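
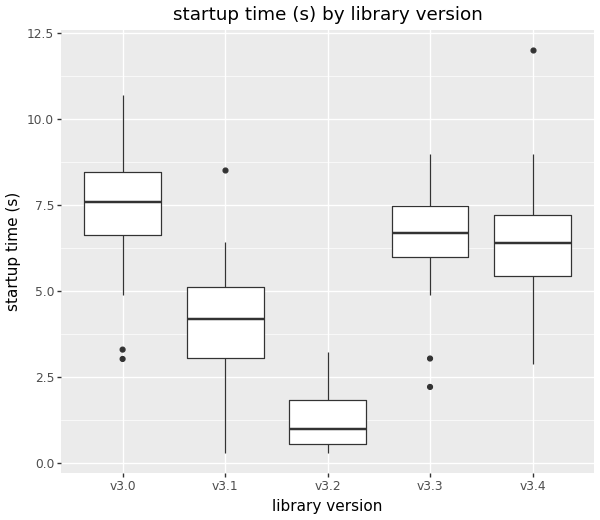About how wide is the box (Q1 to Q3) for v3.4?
Q3 ≈ 7, Q1 ≈ 5; IQR ≈ 2.

≈ 2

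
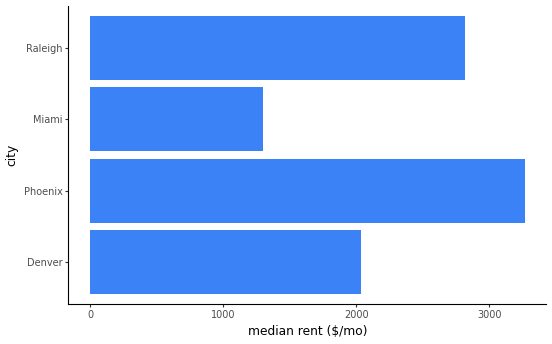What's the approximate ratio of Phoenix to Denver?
Phoenix ≈ 3500, Denver ≈ 2000; 3500/2000 ≈ 1.75.

≈ 1.75×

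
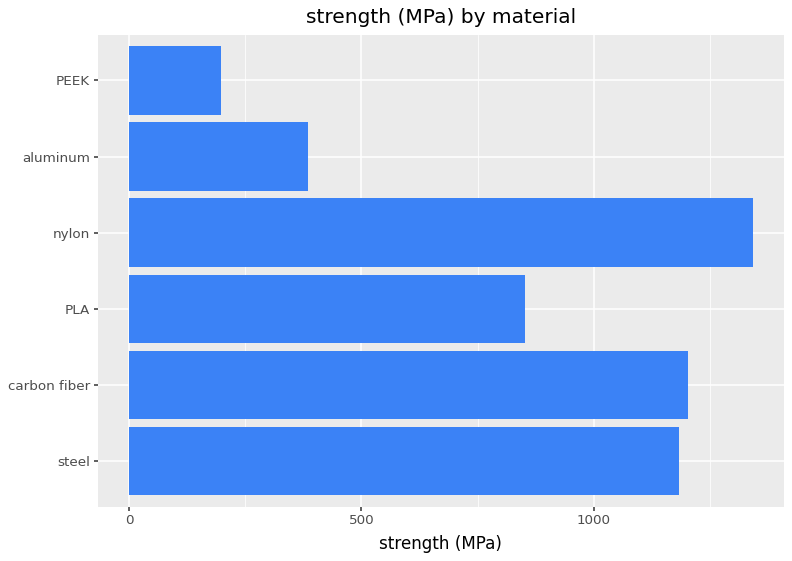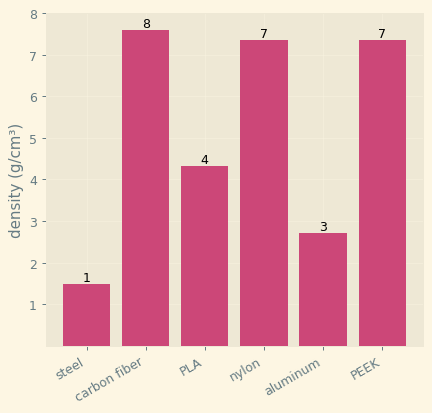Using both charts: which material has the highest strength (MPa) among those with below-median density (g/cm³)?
Chart 2 median density (g/cm³) ≈ 6; below-median materials: steel, PLA, aluminum. Among those, steel has the highest strength (MPa) (≈ 1200).

steel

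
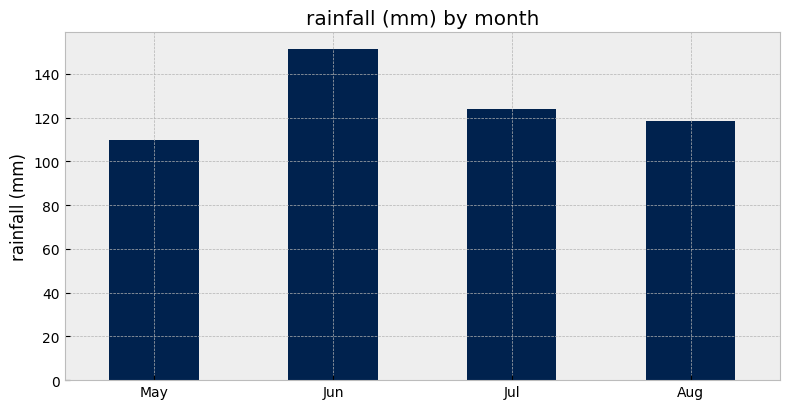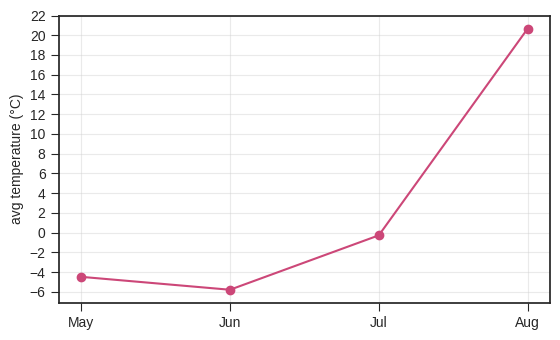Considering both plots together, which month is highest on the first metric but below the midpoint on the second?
Jun

Chart 2 median avg temperature (°C) ≈ -2; below-median months: May, Jun. Among those, Jun has the highest rainfall (mm) (≈ 160).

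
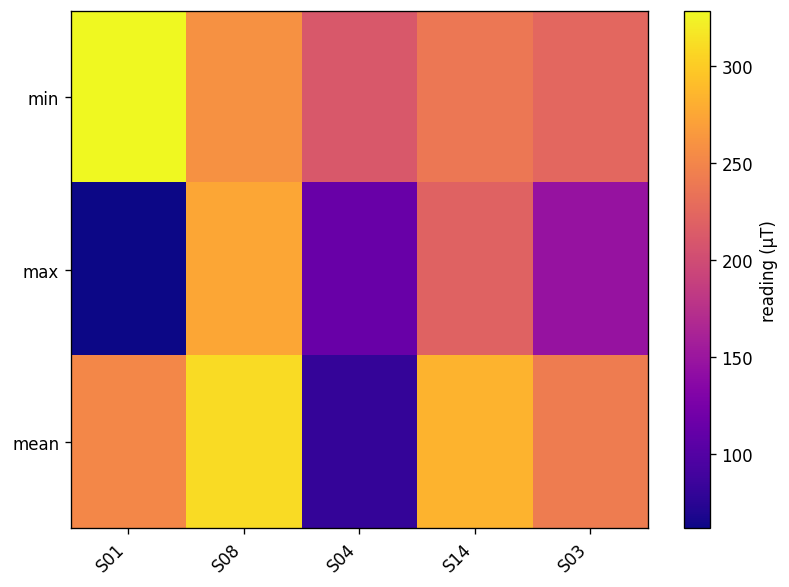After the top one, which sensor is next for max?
S14

Top 3 for max: S08 ≈ 275, S14 ≈ 225, S03 ≈ 150.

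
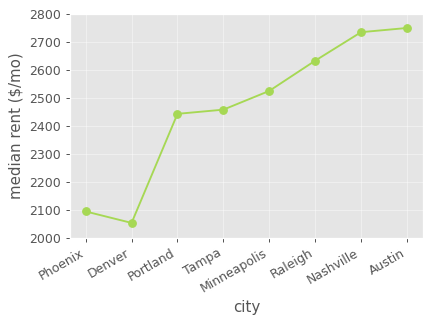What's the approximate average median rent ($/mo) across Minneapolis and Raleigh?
≈ 2550

(2500 + 2600) / 2 ≈ 2550.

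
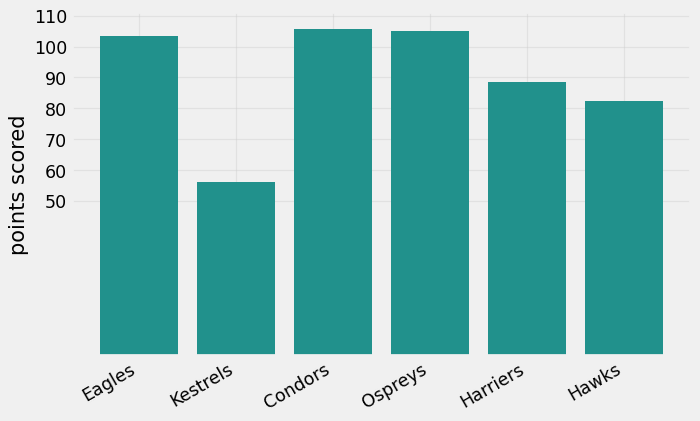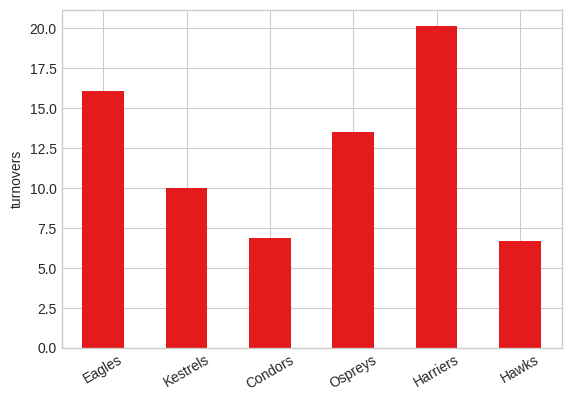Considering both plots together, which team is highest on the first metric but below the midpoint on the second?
Chart 2 median turnovers ≈ 12; below-median teams: Kestrels, Condors, Hawks. Among those, Condors has the highest points scored (≈ 110).

Condors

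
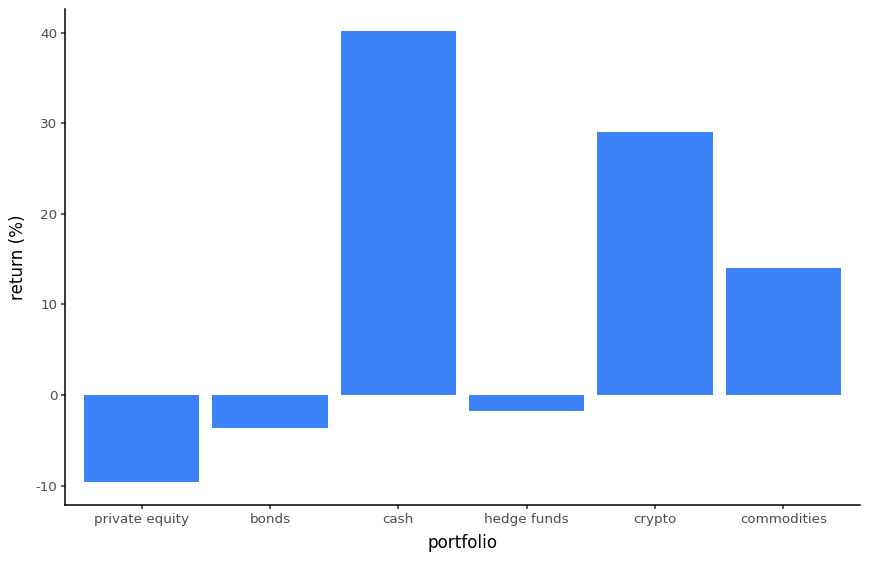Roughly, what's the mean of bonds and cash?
(-5 + 40) / 2 ≈ 18.

≈ 18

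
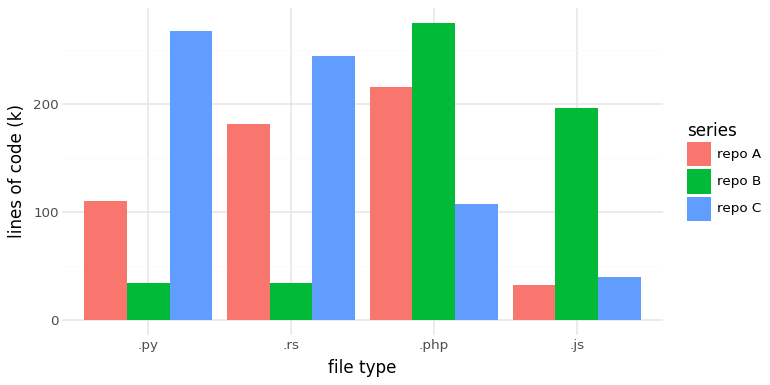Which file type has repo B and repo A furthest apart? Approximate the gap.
.js, ≈ 175 k

.js: repo B ≈ 200, repo A ≈ 25 → gap ≈ 175. Next-largest (.rs) is only ≈ 150.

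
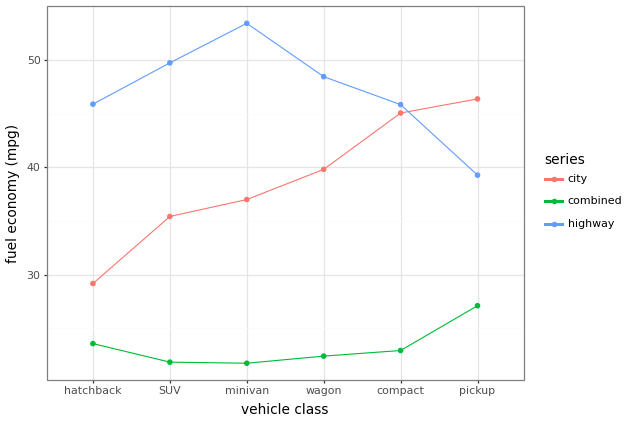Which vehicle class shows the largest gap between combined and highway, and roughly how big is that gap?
minivan: combined ≈ 20, highway ≈ 55 → gap ≈ 35. Next-largest (SUV) is only ≈ 30.

minivan, ≈ 35 mpg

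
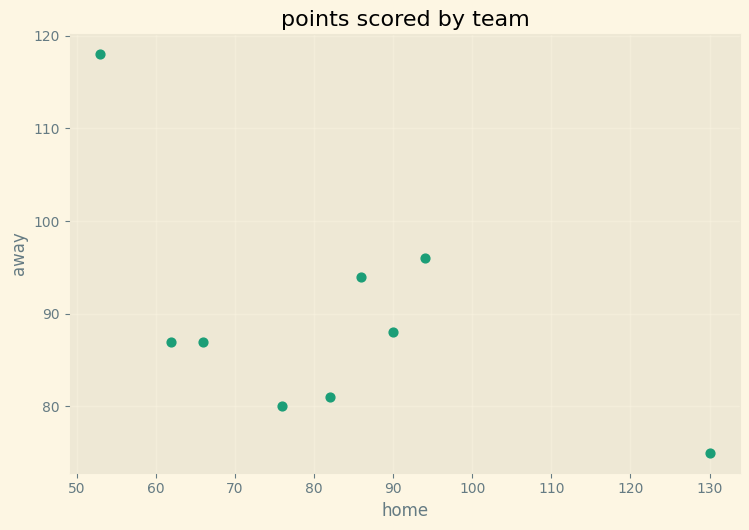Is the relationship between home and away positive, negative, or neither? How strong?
Points are negatively correlated; moderate (|r| ≈ 0.6).

negative, moderate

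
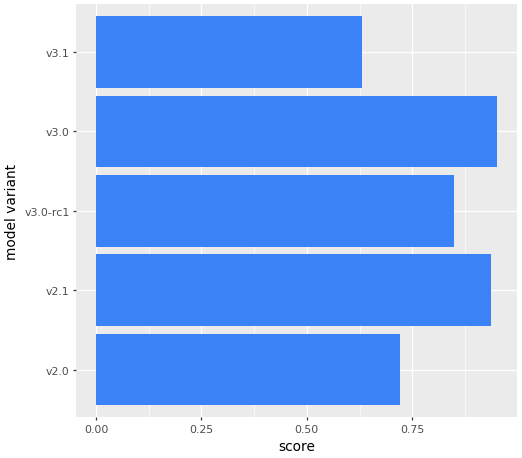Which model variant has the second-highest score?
v2.1

Top 3: v3.0 ≈ 1.0, v2.1 ≈ 0.9, v3.0-rc1 ≈ 0.8.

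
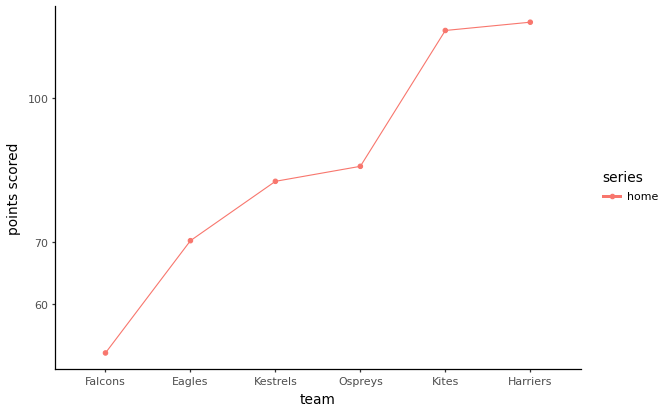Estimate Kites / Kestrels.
≈ 1.5×

Kites ≈ 120, Kestrels ≈ 80; 120/80 ≈ 1.5.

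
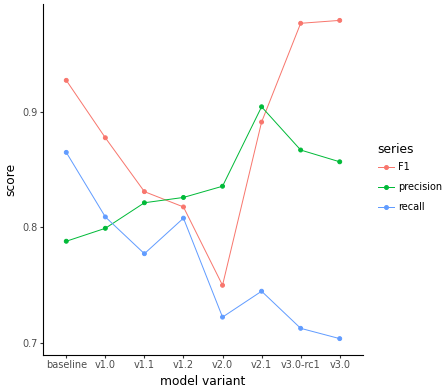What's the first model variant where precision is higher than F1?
v1.2

v1.1: precision ≈ 0.80 vs F1 ≈ 0.85 (not yet); v1.2: precision ≈ 0.85 vs F1 ≈ 0.80 (first crossover).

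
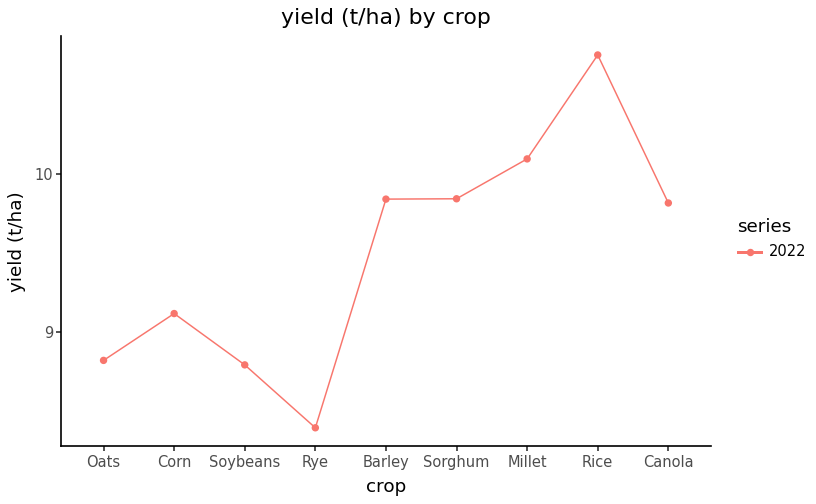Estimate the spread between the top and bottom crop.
≈ 2.4

Max Rice ≈ 10.8, min Rye ≈ 8.4; range ≈ 2.4.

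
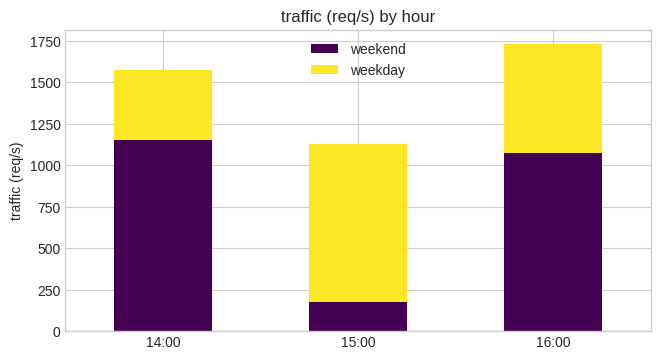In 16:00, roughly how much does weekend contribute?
≈ 1000

weekend top ≈ 1000, bottom ≈ 0; segment ≈ 1000.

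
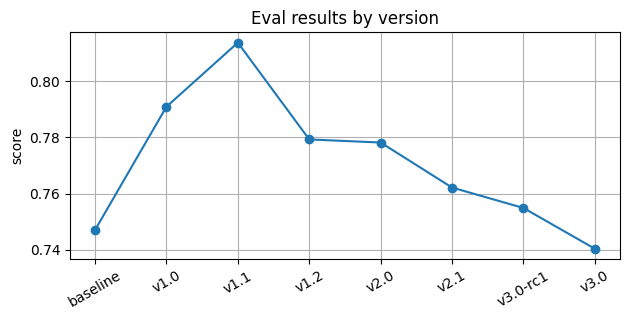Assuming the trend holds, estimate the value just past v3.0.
≈ 0.73

Last three: 0.76, 0.75, 0.74 → slope ≈ -0.01/step → next ≈ 0.73.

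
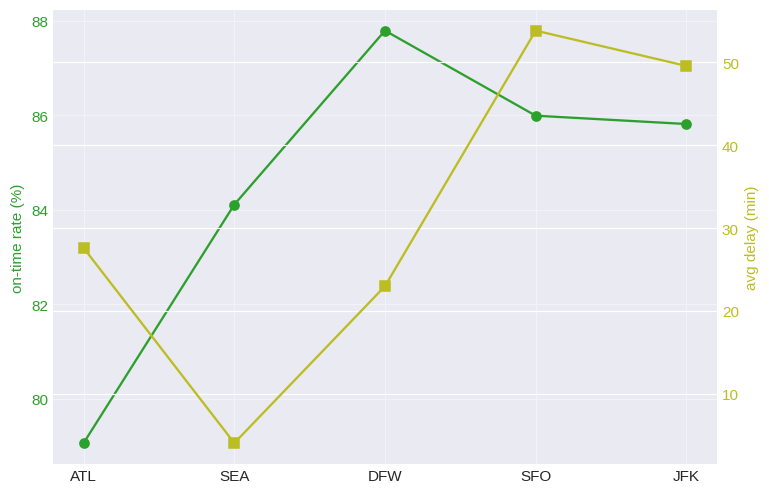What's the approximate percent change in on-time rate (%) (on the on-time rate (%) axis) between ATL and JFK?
≈ +8.9%

ATL ≈ 79, JFK ≈ 86; (86 − 79) / 79 ≈ +8.9%.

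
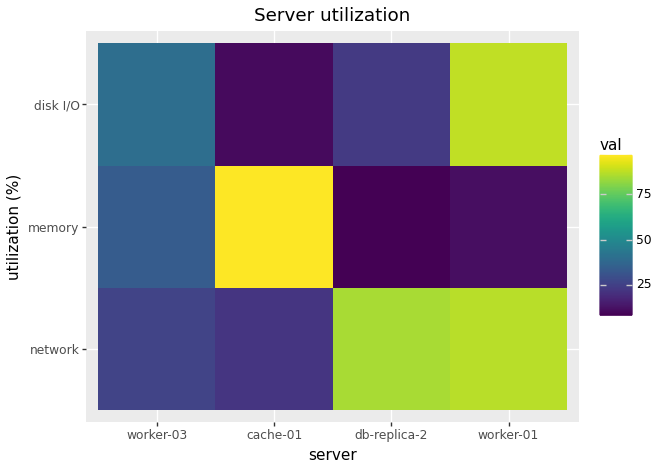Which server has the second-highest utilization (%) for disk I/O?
worker-03

Top 3 for disk I/O: worker-01 ≈ 90, worker-03 ≈ 40, db-replica-2 ≈ 20.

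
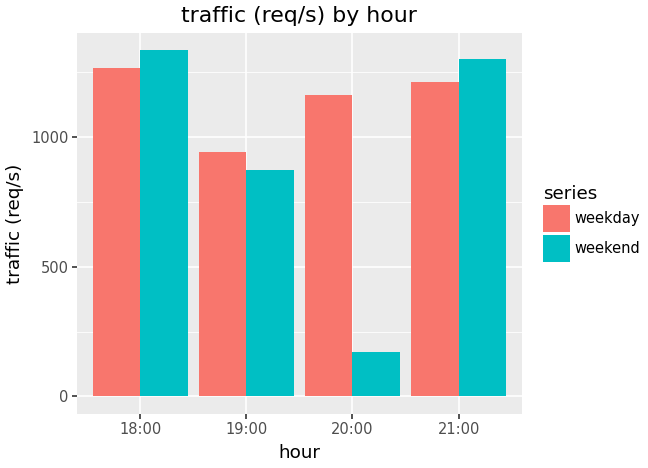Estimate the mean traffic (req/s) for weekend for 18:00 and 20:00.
≈ 800

(1400 + 200) / 2 ≈ 800.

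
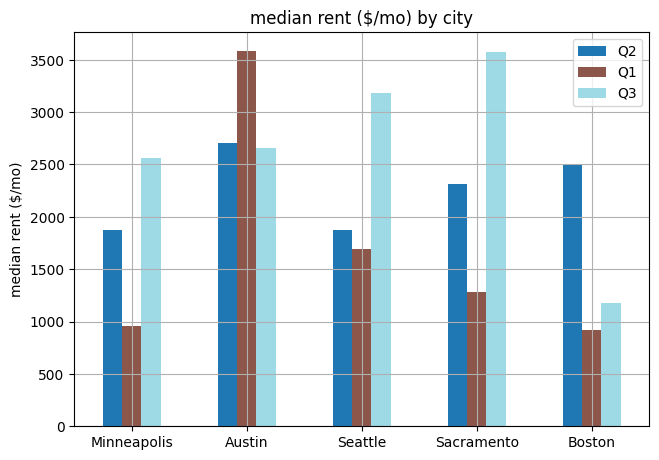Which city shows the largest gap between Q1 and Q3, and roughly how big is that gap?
Sacramento: Q1 ≈ 1500, Q3 ≈ 3500 → gap ≈ 2000. Next-largest (Minneapolis) is only ≈ 1500.

Sacramento, ≈ 2000 $/mo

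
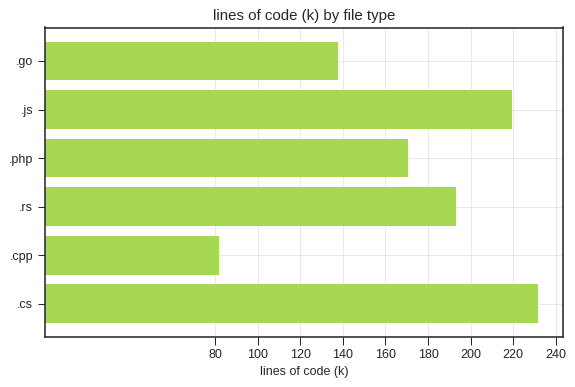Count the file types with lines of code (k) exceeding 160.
Above 160: .js, .php, .rs, .cs.

4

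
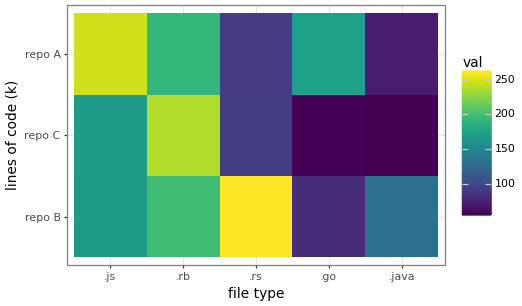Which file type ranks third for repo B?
Top 4 for repo B: .rs ≈ 260, .rb ≈ 200, .js ≈ 160, .java ≈ 120.

.js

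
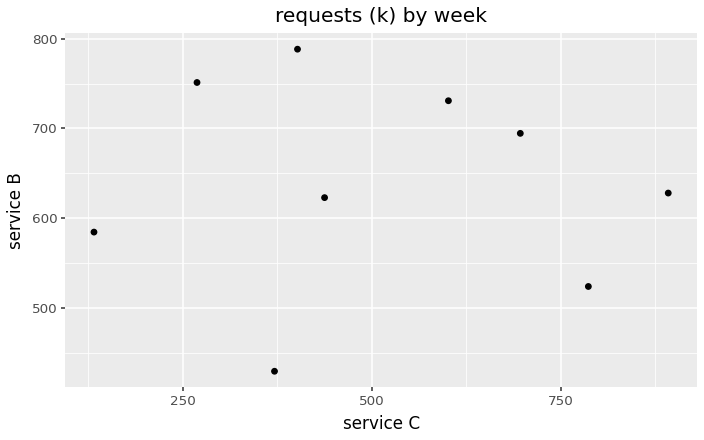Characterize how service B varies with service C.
no clear correlation

Points are roughly uncorrelated; weak (|r| ≈ 0.0).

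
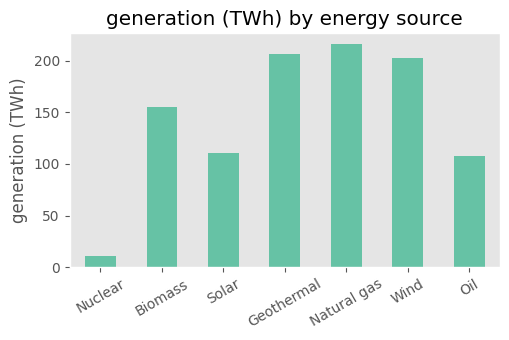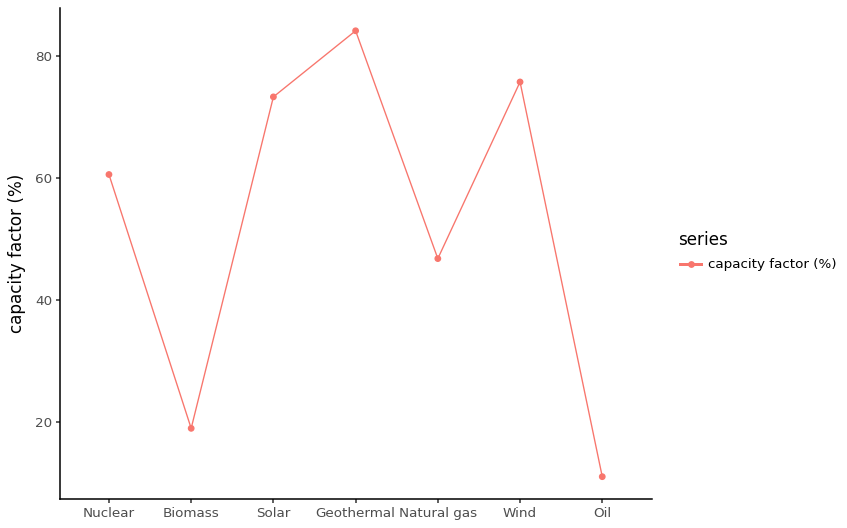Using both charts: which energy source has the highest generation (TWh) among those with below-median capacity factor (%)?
Natural gas

Chart 2 median capacity factor (%) ≈ 60; below-median energy sources: Biomass, Natural gas, Oil. Among those, Natural gas has the highest generation (TWh) (≈ 220).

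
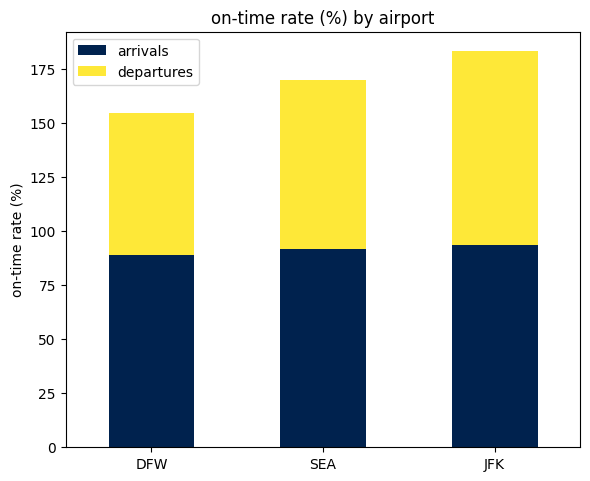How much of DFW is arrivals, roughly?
arrivals top ≈ 80, bottom ≈ 0; segment ≈ 80.

≈ 80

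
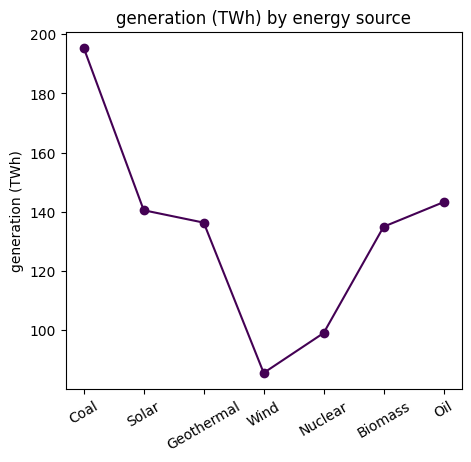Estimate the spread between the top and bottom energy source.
≈ 110

Max Coal ≈ 200, min Wind ≈ 90; range ≈ 110.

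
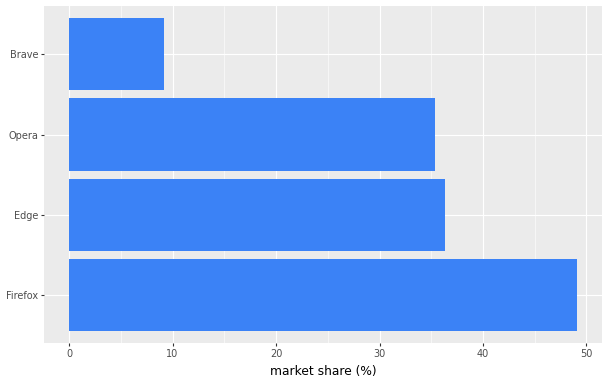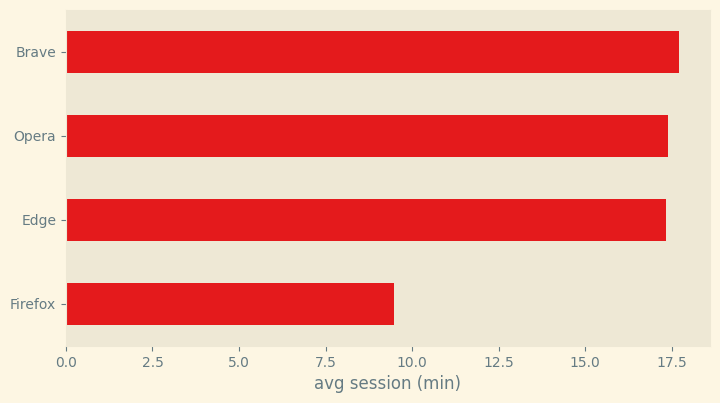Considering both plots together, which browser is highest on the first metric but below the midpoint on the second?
Firefox

Chart 2 median avg session (min) ≈ 18; below-median browsers: Firefox, Edge. Among those, Firefox has the highest market share (%) (≈ 50).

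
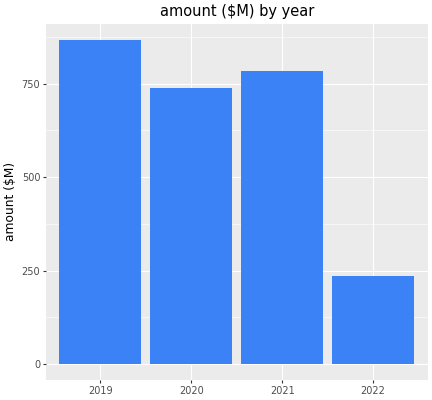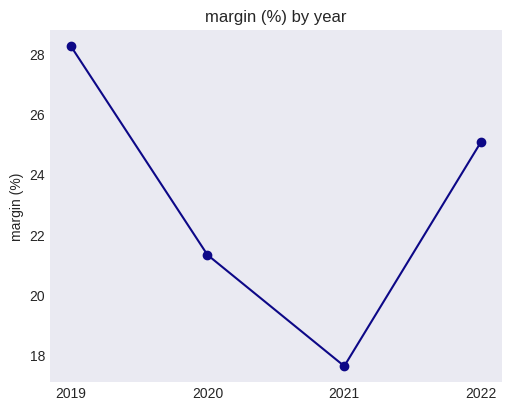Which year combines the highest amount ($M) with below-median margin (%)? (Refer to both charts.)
2021

Chart 2 median margin (%) ≈ 25; below-median years: 2020, 2021. Among those, 2021 has the highest amount ($M) (≈ 800).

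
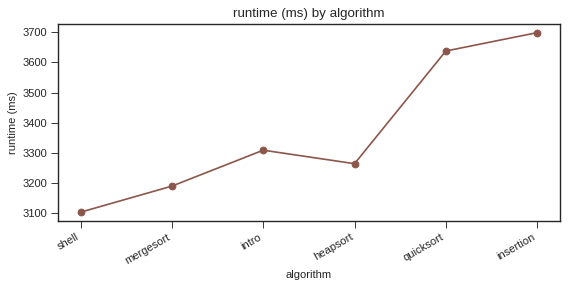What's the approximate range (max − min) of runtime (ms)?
Max insertion ≈ 3700, min shell ≈ 3100; range ≈ 600.

≈ 600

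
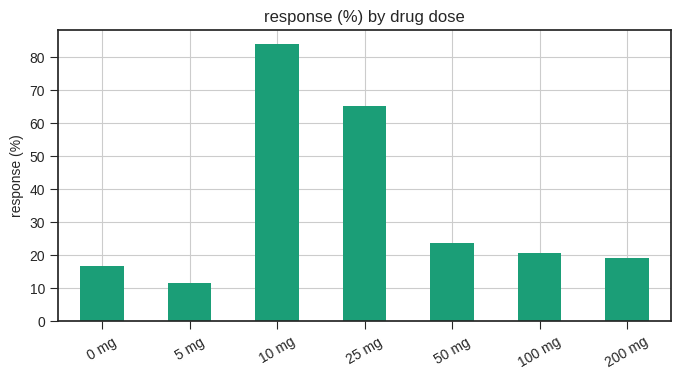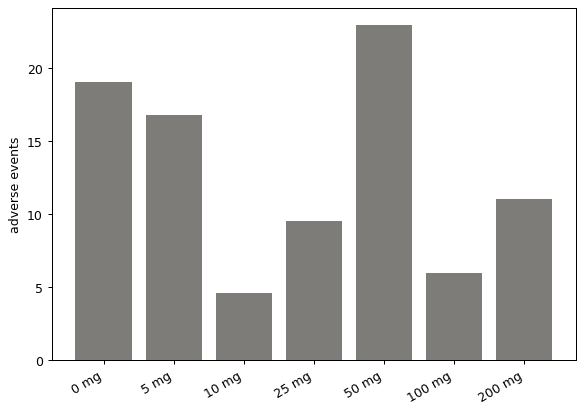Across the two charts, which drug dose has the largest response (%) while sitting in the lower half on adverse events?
Chart 2 median adverse events ≈ 10; below-median drug doses: 10 mg, 25 mg, 100 mg. Among those, 10 mg has the highest response (%) (≈ 80).

10 mg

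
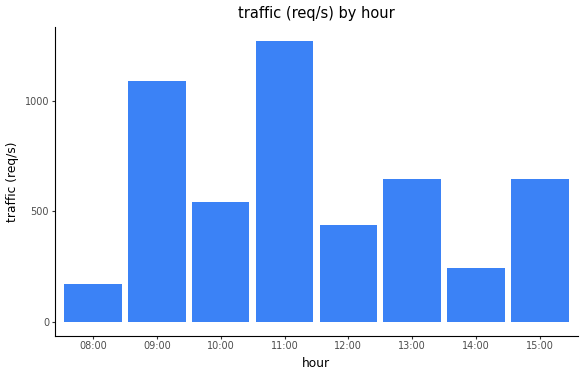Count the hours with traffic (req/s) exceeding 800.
Above 800: 09:00, 11:00.

2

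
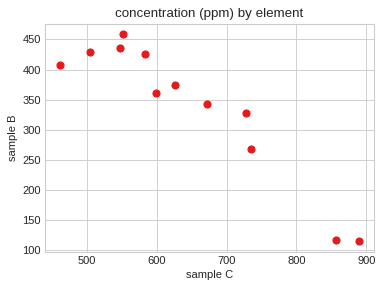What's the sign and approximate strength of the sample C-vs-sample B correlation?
negative, strong

Points are negatively correlated; strong (|r| ≈ 0.9).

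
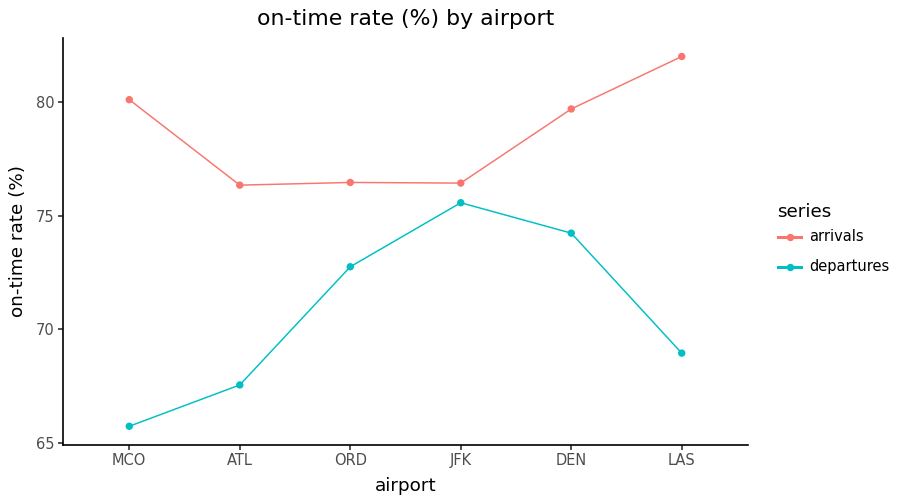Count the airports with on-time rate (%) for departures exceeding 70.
Above 70: ORD, JFK, DEN.

3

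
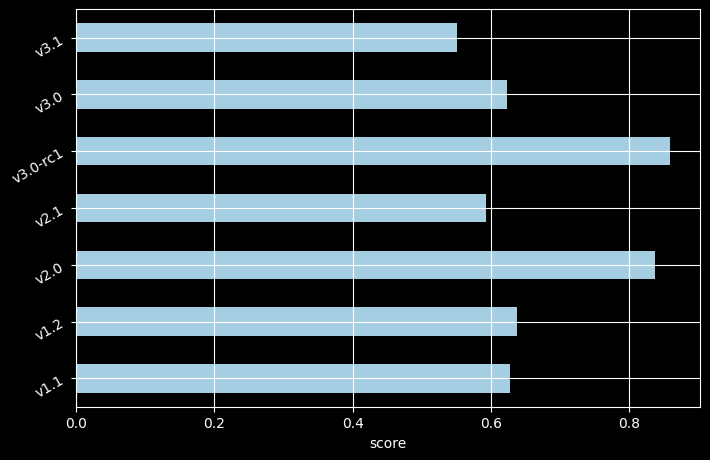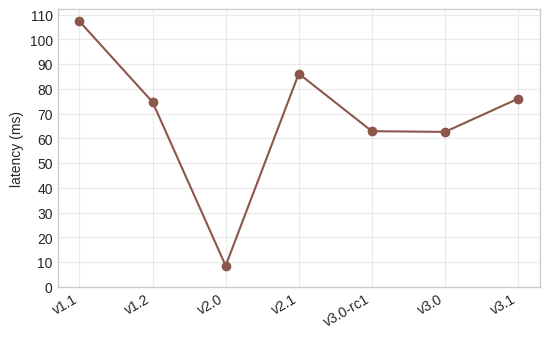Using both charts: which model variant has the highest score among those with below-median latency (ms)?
Chart 2 median latency (ms) ≈ 70; below-median model variants: v2.0, v3.0-rc1, v3.0. Among those, v3.0-rc1 has the highest score (≈ 0.9).

v3.0-rc1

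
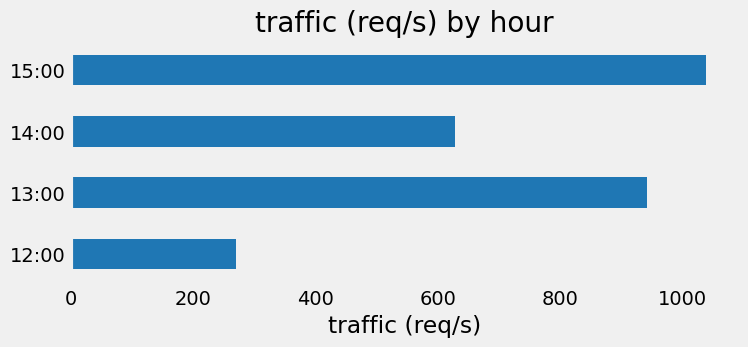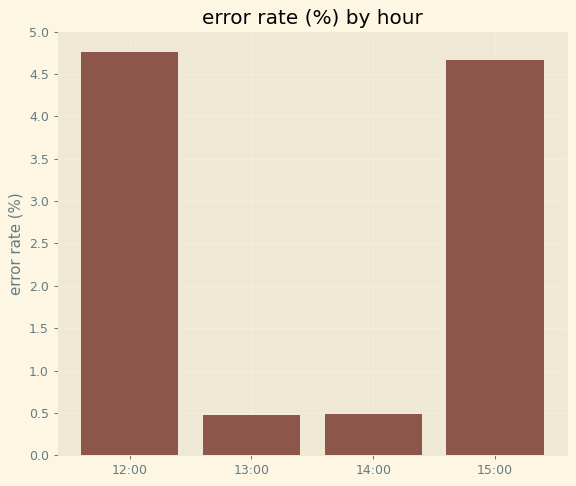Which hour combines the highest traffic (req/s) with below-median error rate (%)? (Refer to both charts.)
13:00

Chart 2 median error rate (%) ≈ 2.5; below-median hours: 13:00, 14:00. Among those, 13:00 has the highest traffic (req/s) (≈ 900).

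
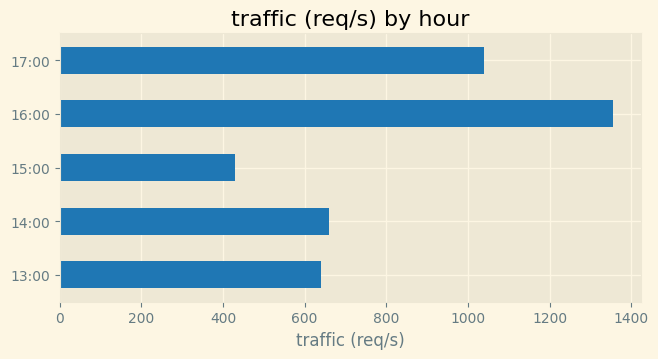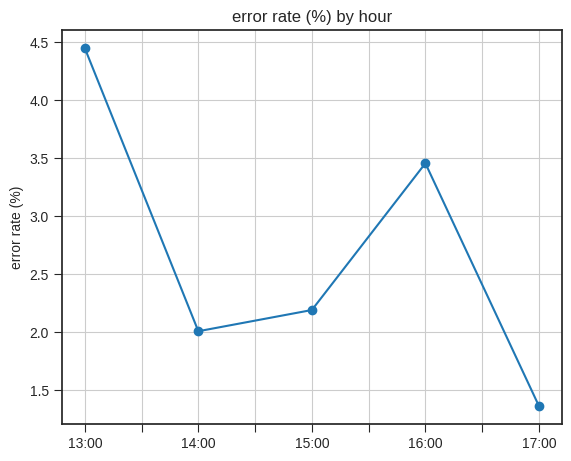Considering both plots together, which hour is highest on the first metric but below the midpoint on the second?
Chart 2 median error rate (%) ≈ 2; below-median hours: 14:00, 17:00. Among those, 17:00 has the highest traffic (req/s) (≈ 1000).

17:00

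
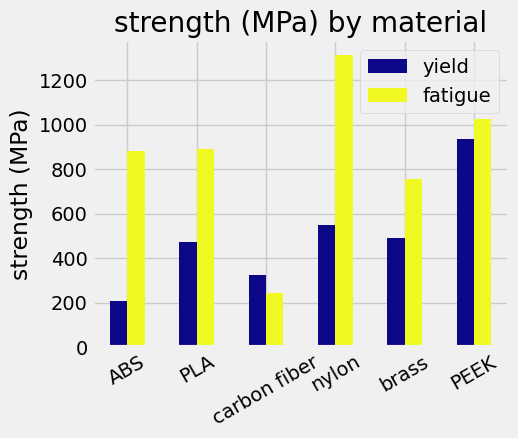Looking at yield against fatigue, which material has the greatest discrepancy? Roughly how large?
nylon: yield ≈ 600, fatigue ≈ 1400 → gap ≈ 800. Next-largest (ABS) is only ≈ 600.

nylon, ≈ 800 MPa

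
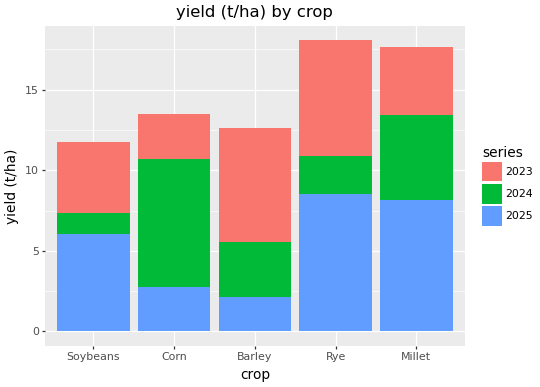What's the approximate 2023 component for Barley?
2023 top ≈ 12, bottom ≈ 6; segment ≈ 6.

≈ 6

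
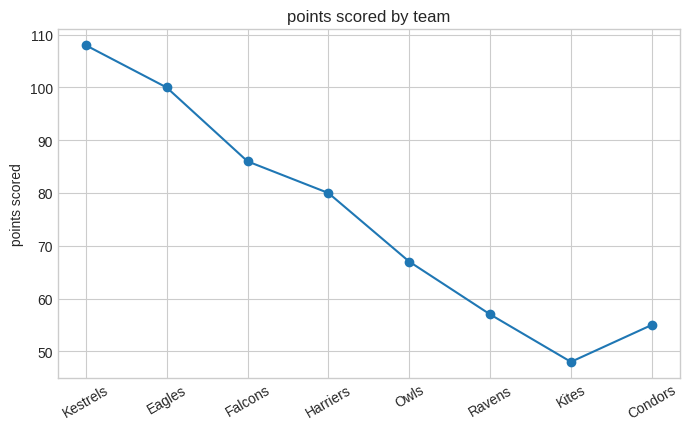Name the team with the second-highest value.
Eagles

Top 3: Kestrels ≈ 110, Eagles ≈ 100, Falcons ≈ 85.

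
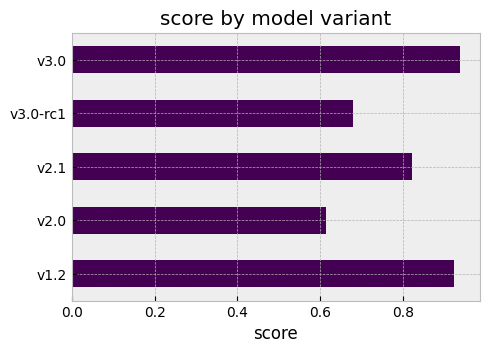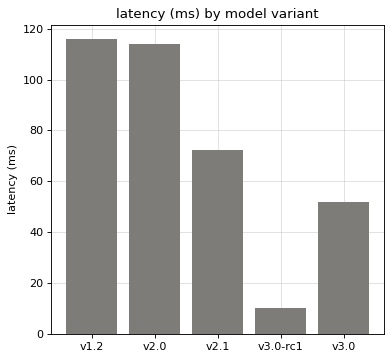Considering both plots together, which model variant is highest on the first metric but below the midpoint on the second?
Chart 2 median latency (ms) ≈ 80; below-median model variants: v3.0-rc1, v3.0. Among those, v3.0 has the highest score (≈ 0.9).

v3.0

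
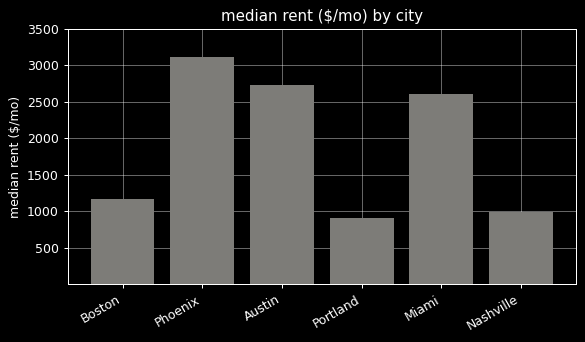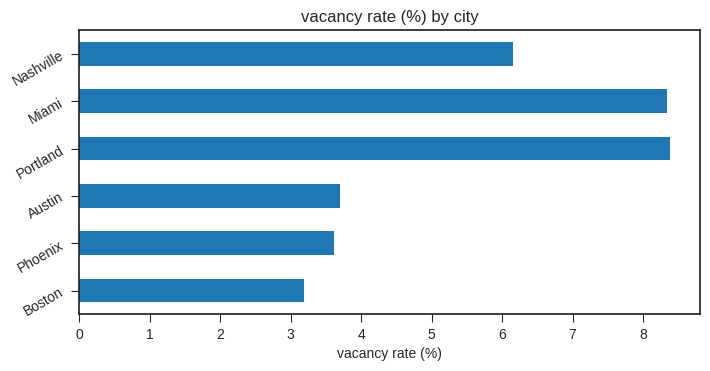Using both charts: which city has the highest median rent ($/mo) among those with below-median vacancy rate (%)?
Phoenix

Chart 2 median vacancy rate (%) ≈ 5; below-median cities: Boston, Phoenix, Austin. Among those, Phoenix has the highest median rent ($/mo) (≈ 3000).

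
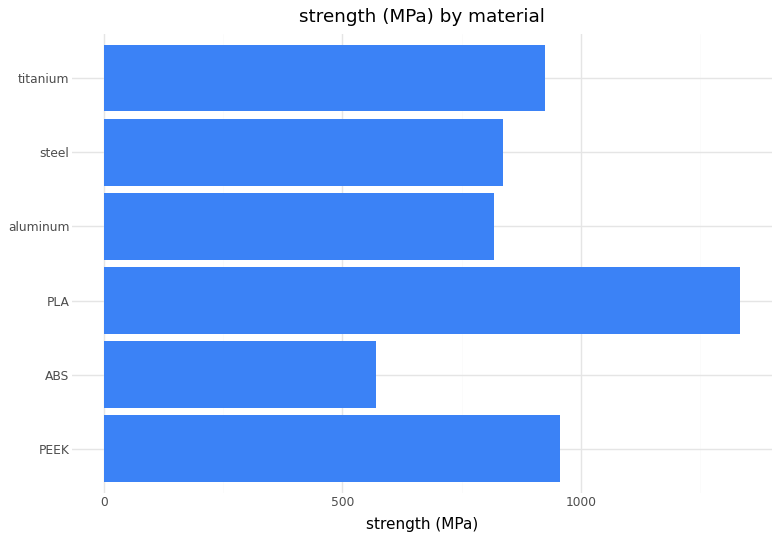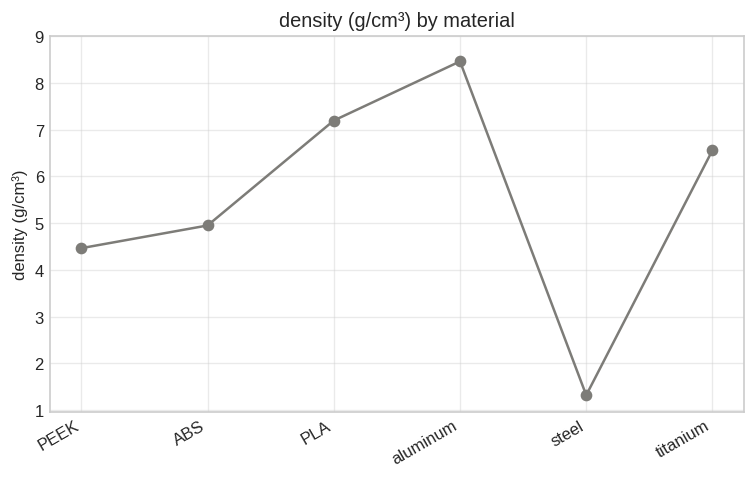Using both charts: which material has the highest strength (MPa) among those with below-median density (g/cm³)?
Chart 2 median density (g/cm³) ≈ 6; below-median materials: PEEK, ABS, steel. Among those, PEEK has the highest strength (MPa) (≈ 1000).

PEEK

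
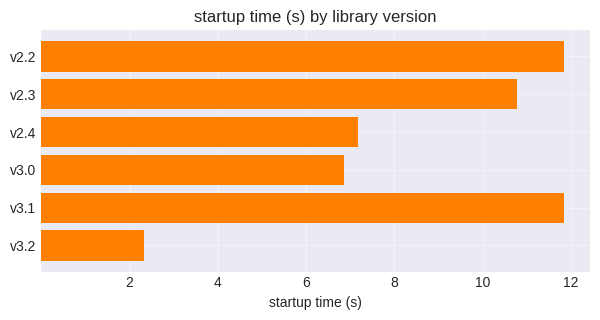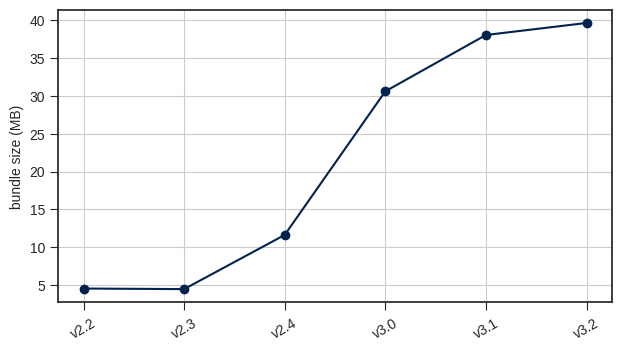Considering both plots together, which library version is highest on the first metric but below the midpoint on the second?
Chart 2 median bundle size (MB) ≈ 20; below-median library versions: v2.2, v2.3, v2.4. Among those, v2.2 has the highest startup time (s) (≈ 12).

v2.2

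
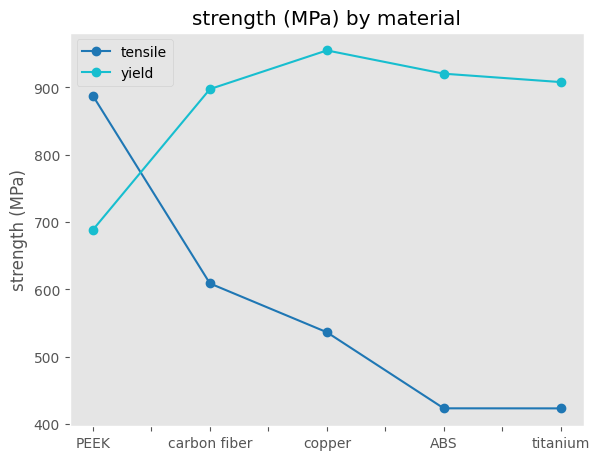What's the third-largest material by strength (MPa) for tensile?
copper

Top 4 for tensile: PEEK ≈ 900, carbon fiber ≈ 600, copper ≈ 550, ABS ≈ 400.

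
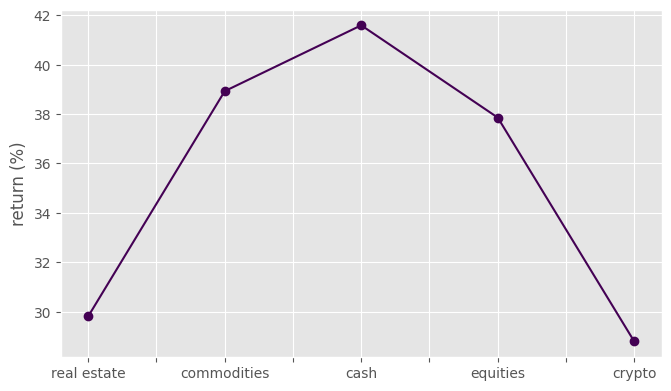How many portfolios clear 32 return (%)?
3

Above 32: commodities, cash, equities.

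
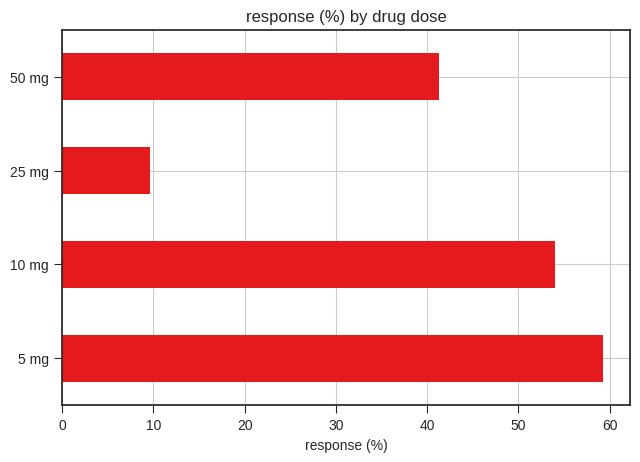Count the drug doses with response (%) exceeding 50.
Above 50: 5 mg, 10 mg.

2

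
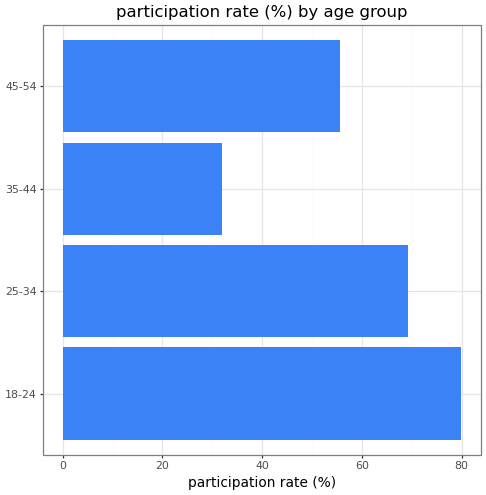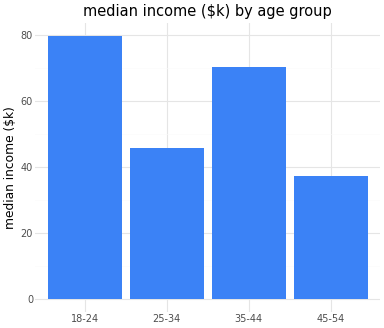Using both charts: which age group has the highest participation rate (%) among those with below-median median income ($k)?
Chart 2 median median income ($k) ≈ 60; below-median age groups: 25-34, 45-54. Among those, 25-34 has the highest participation rate (%) (≈ 70).

25-34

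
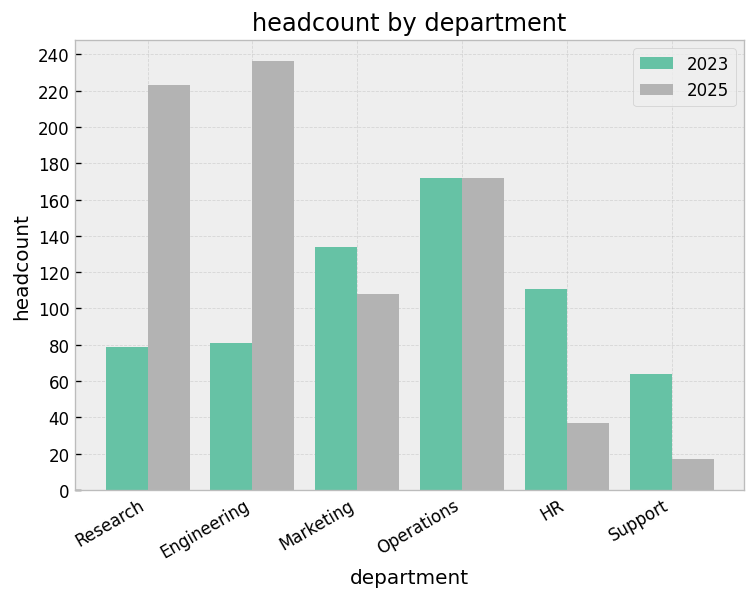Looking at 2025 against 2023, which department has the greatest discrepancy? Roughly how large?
Engineering: 2025 ≈ 240, 2023 ≈ 80 → gap ≈ 160. Next-largest (Research) is only ≈ 140.

Engineering, ≈ 160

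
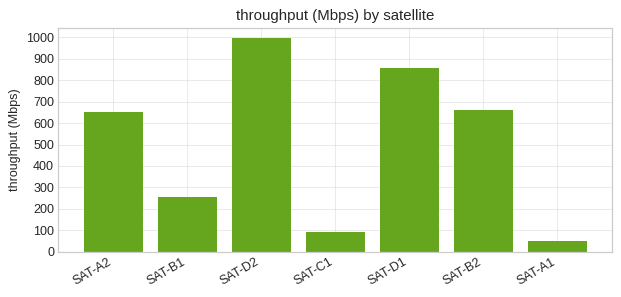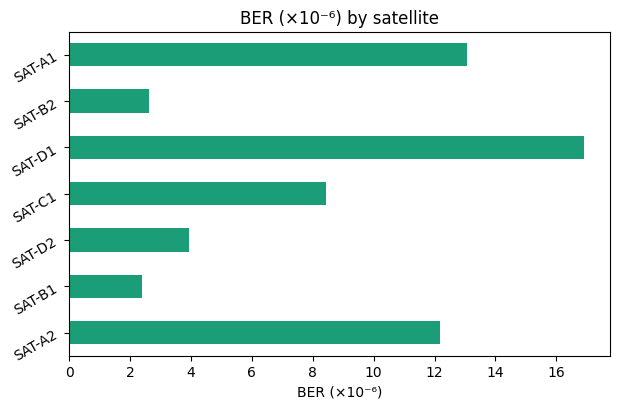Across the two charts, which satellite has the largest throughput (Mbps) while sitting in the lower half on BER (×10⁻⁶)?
Chart 2 median BER (×10⁻⁶) ≈ 8; below-median satellites: SAT-B1, SAT-D2, SAT-B2. Among those, SAT-D2 has the highest throughput (Mbps) (≈ 1000).

SAT-D2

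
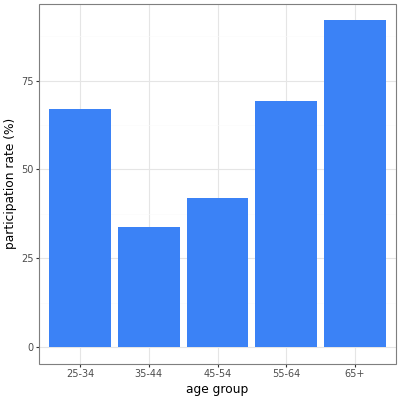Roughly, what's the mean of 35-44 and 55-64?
(30 + 70) / 2 ≈ 50.

≈ 50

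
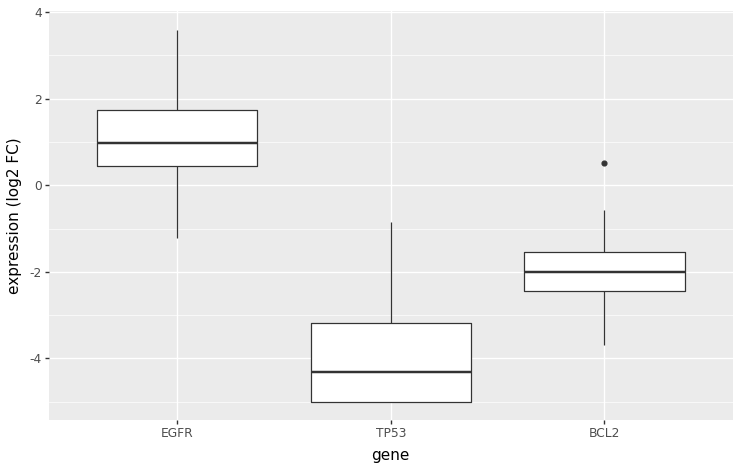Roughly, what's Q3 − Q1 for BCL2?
≈ 1.0

Q3 ≈ -1.5, Q1 ≈ -2.5; IQR ≈ 1.0.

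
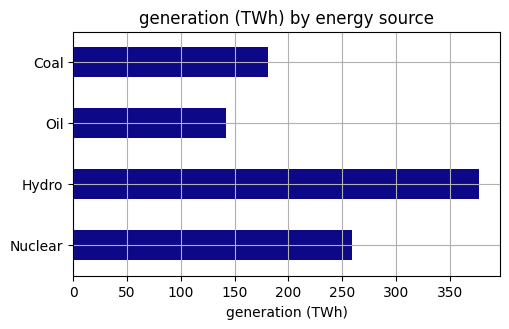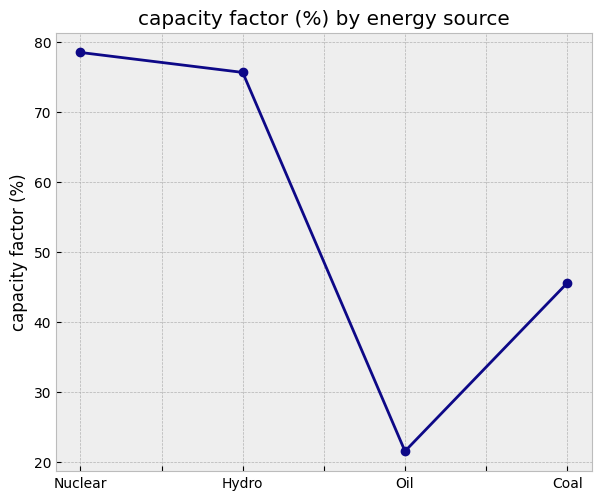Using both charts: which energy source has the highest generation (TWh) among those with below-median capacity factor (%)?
Coal

Chart 2 median capacity factor (%) ≈ 60; below-median energy sources: Oil, Coal. Among those, Coal has the highest generation (TWh) (≈ 200).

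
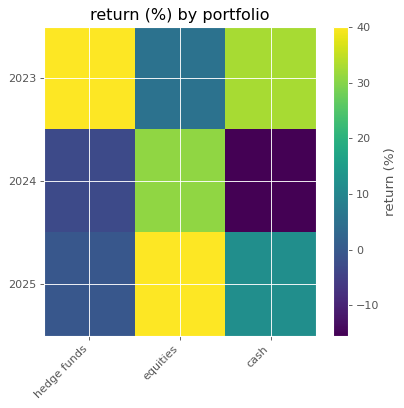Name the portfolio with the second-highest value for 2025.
Top 3 for 2025: equities ≈ 40, cash ≈ 10, hedge funds ≈ 0.

cash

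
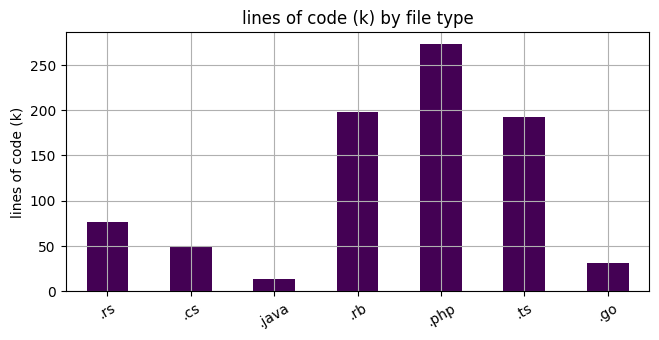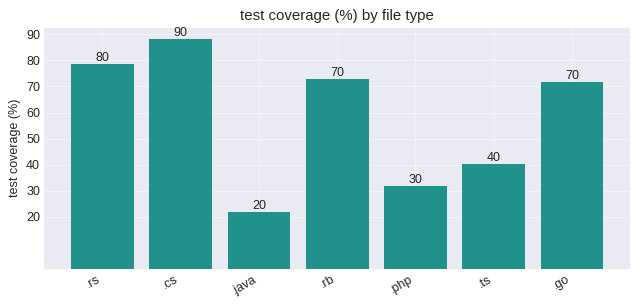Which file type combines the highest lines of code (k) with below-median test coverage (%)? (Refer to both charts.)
Chart 2 median test coverage (%) ≈ 70; below-median file types: .java, .php, .ts. Among those, .php has the highest lines of code (k) (≈ 275).

.php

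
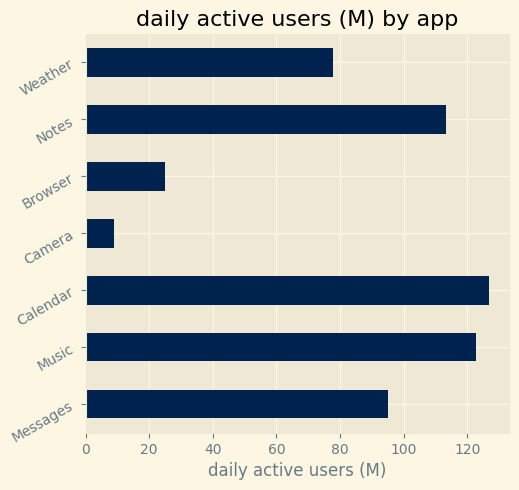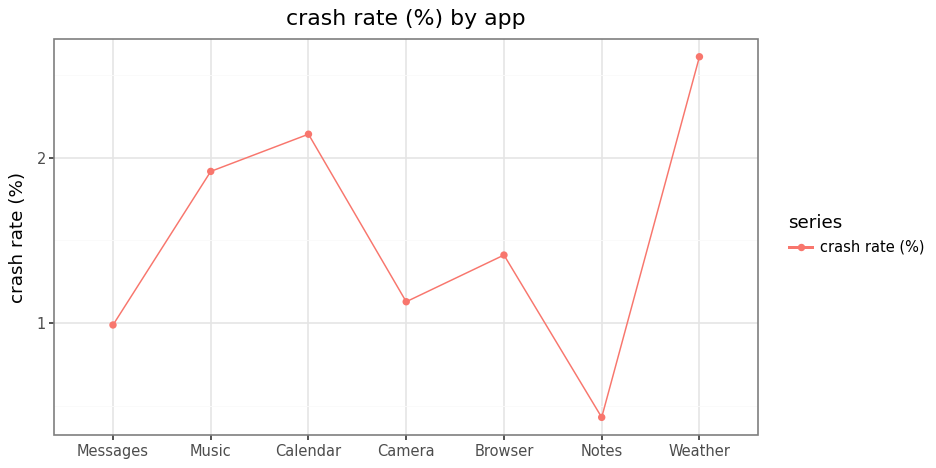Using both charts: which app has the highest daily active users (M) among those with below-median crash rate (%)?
Chart 2 median crash rate (%) ≈ 1.5; below-median apps: Messages, Camera, Notes. Among those, Notes has the highest daily active users (M) (≈ 120).

Notes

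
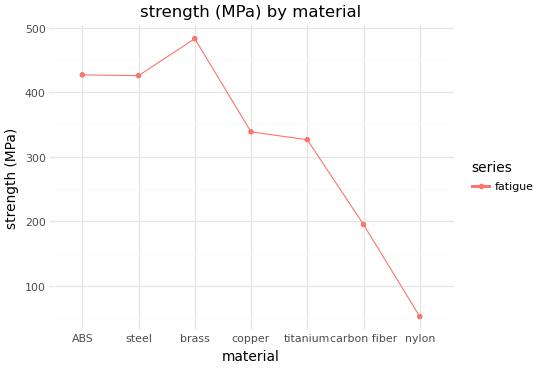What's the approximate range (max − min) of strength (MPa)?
≈ 450

Max brass ≈ 500, min nylon ≈ 50; range ≈ 450.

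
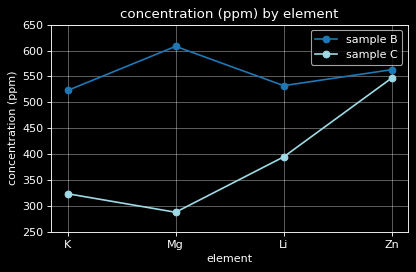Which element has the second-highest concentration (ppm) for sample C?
Li

Top 3 for sample C: Zn ≈ 550, Li ≈ 400, K ≈ 300.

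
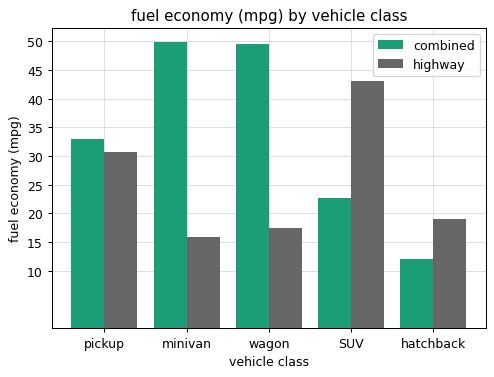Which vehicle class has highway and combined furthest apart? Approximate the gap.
minivan, ≈ 35 mpg

minivan: highway ≈ 15, combined ≈ 50 → gap ≈ 35. Next-largest (wagon) is only ≈ 30.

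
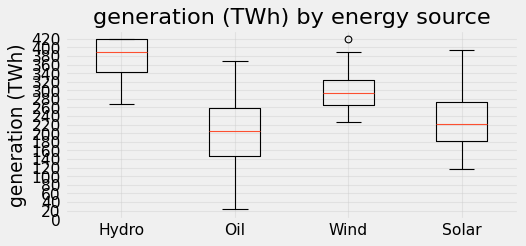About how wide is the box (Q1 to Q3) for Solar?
Q3 ≈ 280, Q1 ≈ 180; IQR ≈ 100.

≈ 100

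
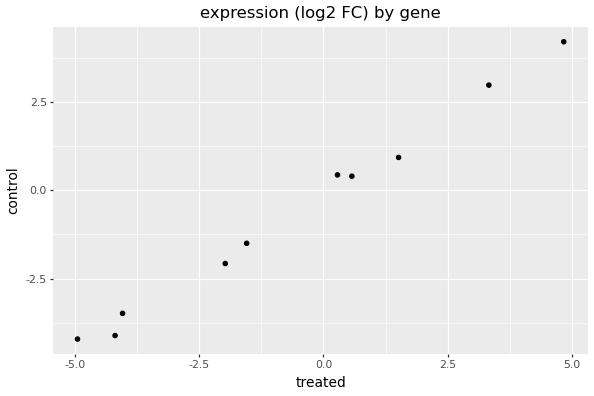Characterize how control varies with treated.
Points are positively correlated; strong (|r| ≈ 1.0).

positive, strong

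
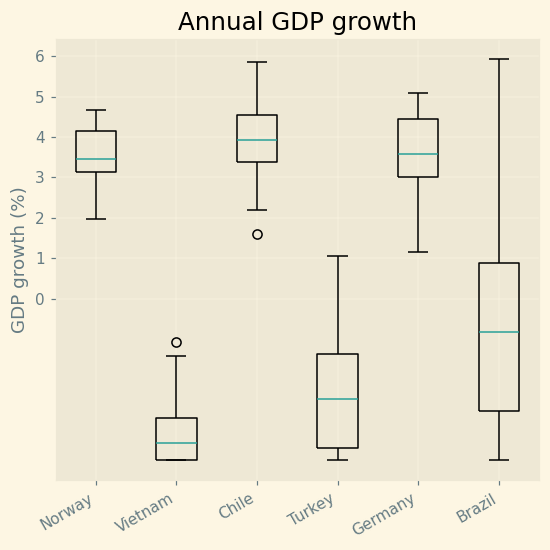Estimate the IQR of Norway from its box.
Q3 ≈ 4, Q1 ≈ 3; IQR ≈ 1.

≈ 1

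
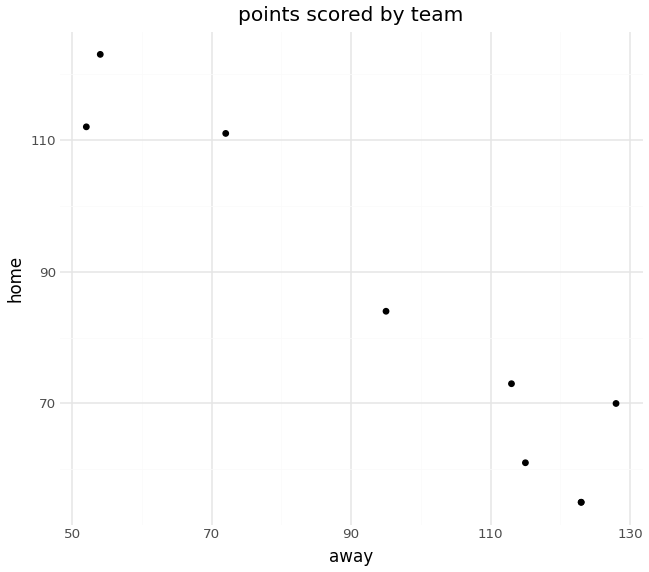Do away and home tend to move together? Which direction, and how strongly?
negative, strong

Points are negatively correlated; strong (|r| ≈ 1.0).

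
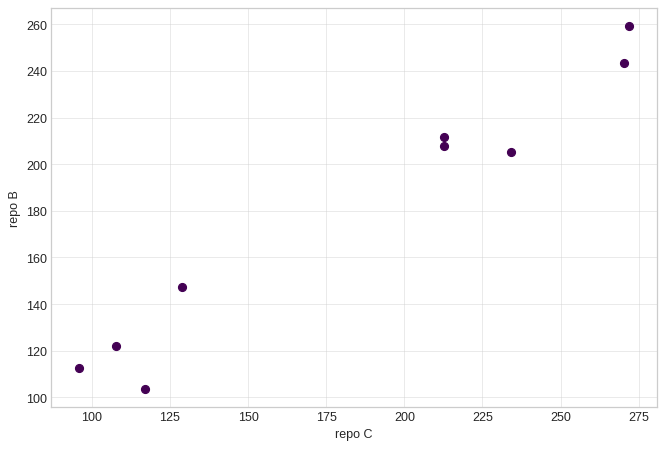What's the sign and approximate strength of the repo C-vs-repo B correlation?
Points are positively correlated; strong (|r| ≈ 1.0).

positive, strong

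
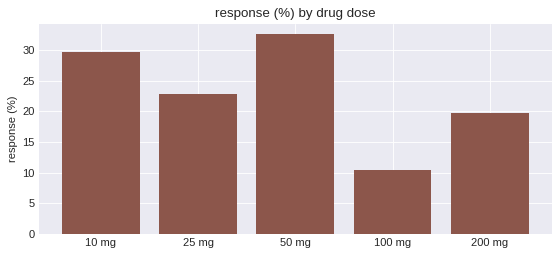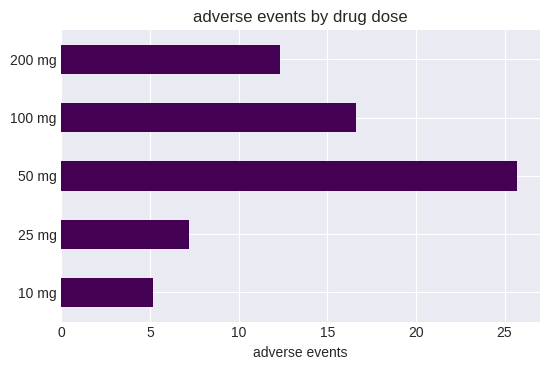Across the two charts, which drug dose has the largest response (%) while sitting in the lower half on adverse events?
10 mg

Chart 2 median adverse events ≈ 10; below-median drug doses: 10 mg, 25 mg. Among those, 10 mg has the highest response (%) (≈ 30).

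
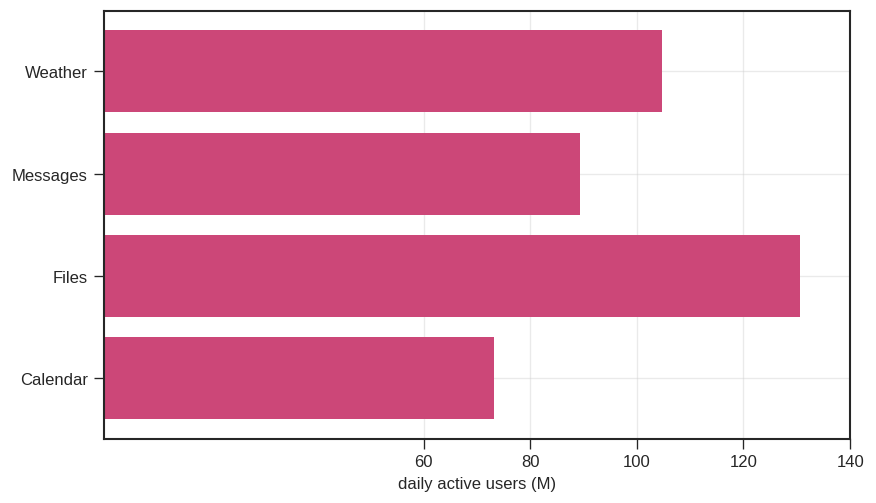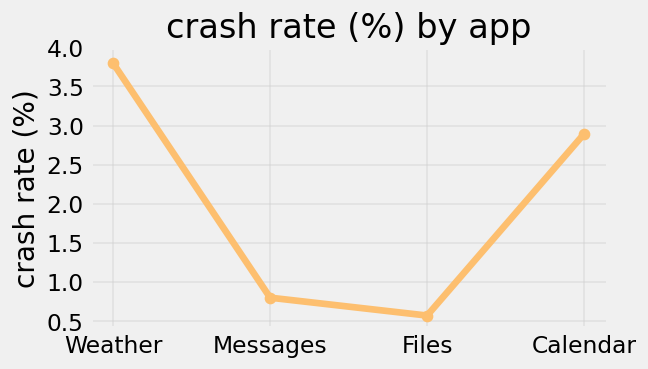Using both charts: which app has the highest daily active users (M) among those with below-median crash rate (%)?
Chart 2 median crash rate (%) ≈ 2; below-median apps: Messages, Files. Among those, Files has the highest daily active users (M) (≈ 140).

Files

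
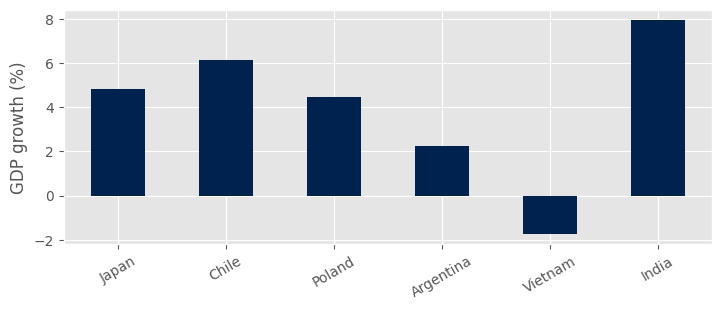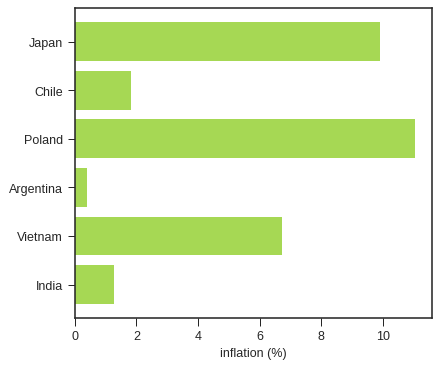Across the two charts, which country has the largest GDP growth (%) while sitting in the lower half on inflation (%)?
Chart 2 median inflation (%) ≈ 4; below-median countries: Chile, Argentina, India. Among those, India has the highest GDP growth (%) (≈ 8).

India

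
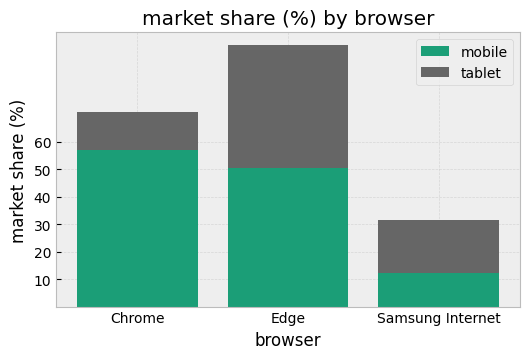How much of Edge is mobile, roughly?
≈ 50

mobile top ≈ 50, bottom ≈ 0; segment ≈ 50.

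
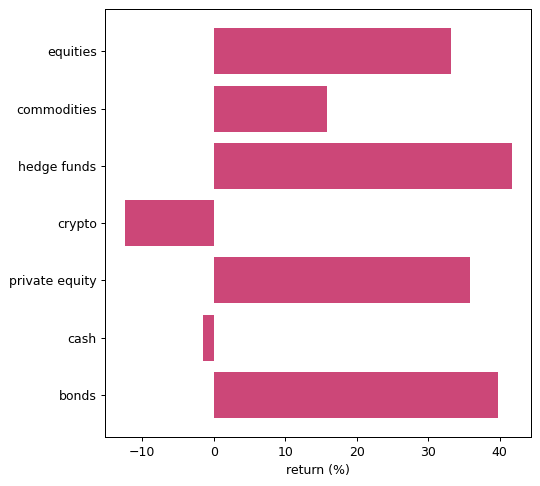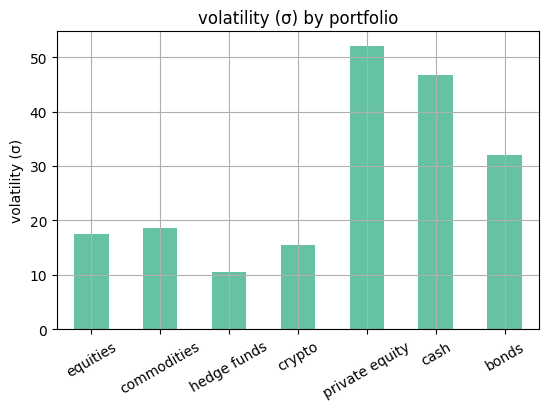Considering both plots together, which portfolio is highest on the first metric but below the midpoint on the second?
hedge funds

Chart 2 median volatility (σ) ≈ 20; below-median portfolios: equities, hedge funds, crypto. Among those, hedge funds has the highest return (%) (≈ 40).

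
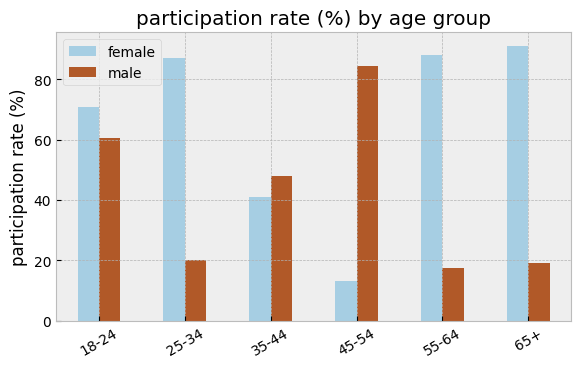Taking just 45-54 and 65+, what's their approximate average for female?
(10 + 90) / 2 ≈ 50.

≈ 50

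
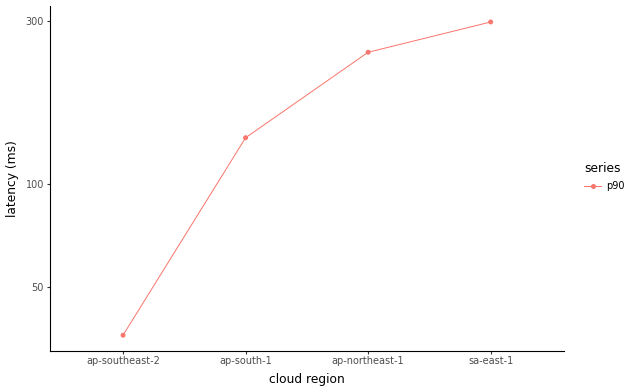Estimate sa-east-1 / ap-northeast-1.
sa-east-1 ≈ 300, ap-northeast-1 ≈ 250; 300/250 ≈ 1.2.

≈ 1.2×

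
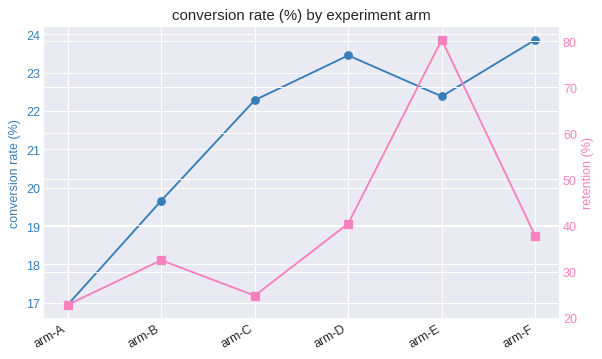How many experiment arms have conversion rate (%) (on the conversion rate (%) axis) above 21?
4

Above 21: arm-C, arm-D, arm-E, arm-F.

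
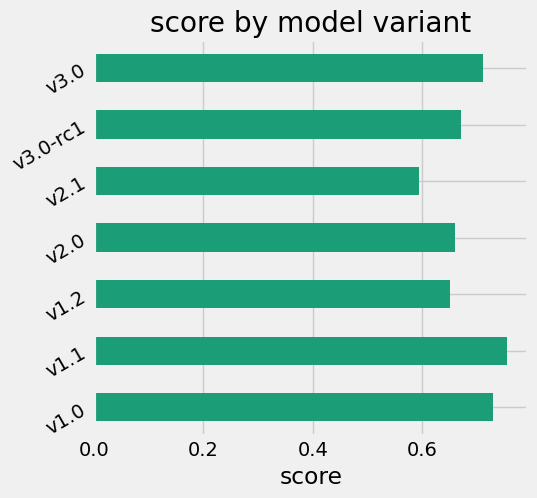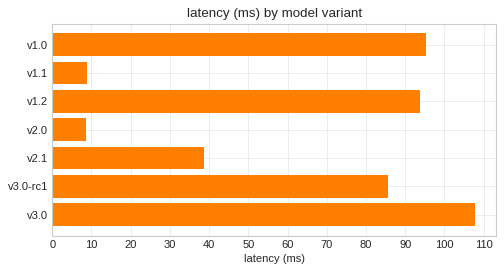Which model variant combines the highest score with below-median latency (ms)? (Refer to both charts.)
Chart 2 median latency (ms) ≈ 90; below-median model variants: v1.1, v2.0, v2.1. Among those, v1.1 has the highest score (≈ 0.8).

v1.1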